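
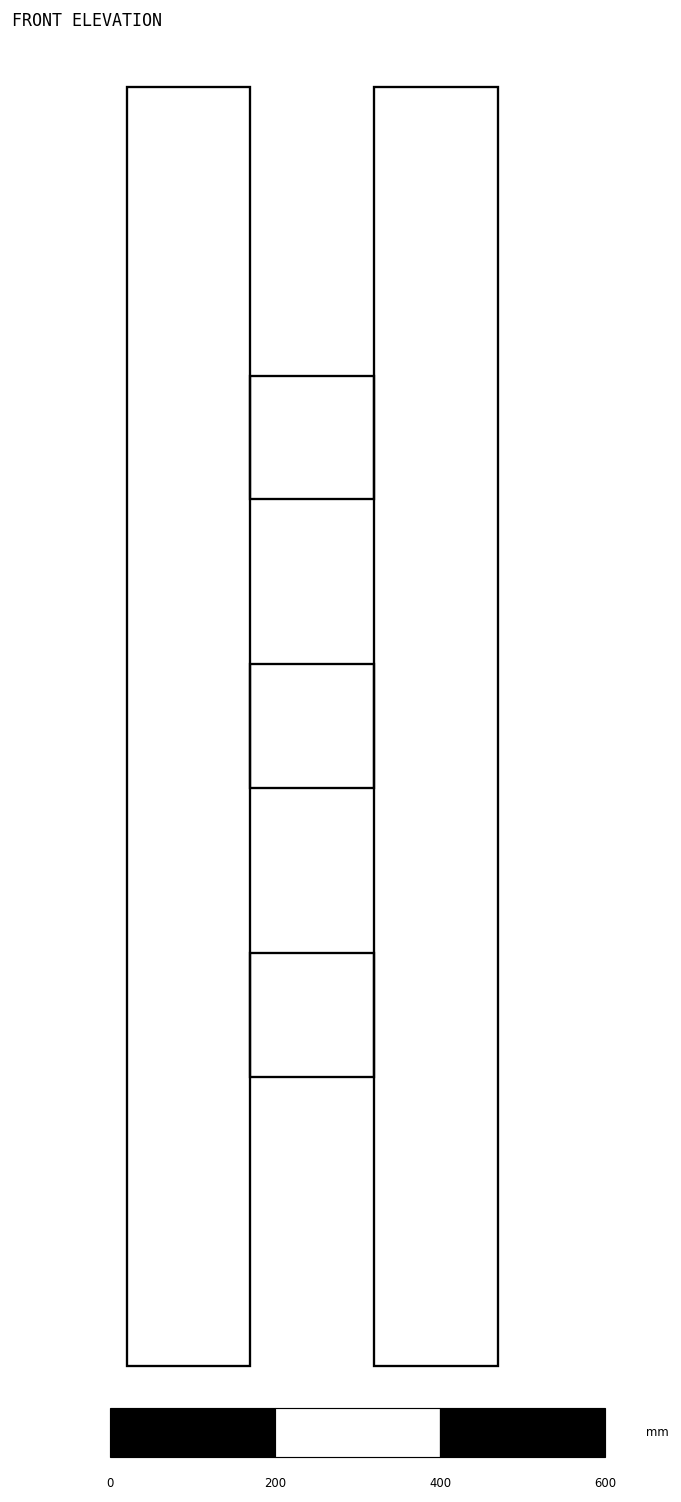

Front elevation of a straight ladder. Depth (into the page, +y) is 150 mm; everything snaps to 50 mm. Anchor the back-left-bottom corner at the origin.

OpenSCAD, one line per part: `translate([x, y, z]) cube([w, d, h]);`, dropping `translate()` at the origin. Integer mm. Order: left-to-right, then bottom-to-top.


cube([150, 150, 1550]);
translate([150, 0, 350]) cube([150, 150, 150]);
translate([150, 0, 700]) cube([150, 150, 150]);
translate([150, 0, 1050]) cube([150, 150, 150]);
translate([300, 0, 0]) cube([150, 150, 1550]);


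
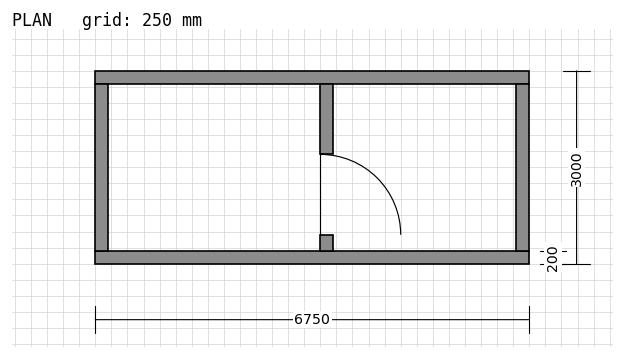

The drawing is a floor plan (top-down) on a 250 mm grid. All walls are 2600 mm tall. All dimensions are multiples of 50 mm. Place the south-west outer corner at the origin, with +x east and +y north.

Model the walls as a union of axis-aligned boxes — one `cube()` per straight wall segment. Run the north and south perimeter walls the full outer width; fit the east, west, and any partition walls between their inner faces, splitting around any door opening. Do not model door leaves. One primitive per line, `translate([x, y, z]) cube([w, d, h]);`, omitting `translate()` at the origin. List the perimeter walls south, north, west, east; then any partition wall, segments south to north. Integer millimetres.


cube([6750, 200, 2600]);
translate([0, 2800, 0]) cube([6750, 200, 2600]);
translate([0, 200, 0]) cube([200, 2600, 2600]);
translate([6550, 200, 0]) cube([200, 2600, 2600]);
translate([3500, 200, 0]) cube([200, 250, 2600]);
translate([3500, 1700, 0]) cube([200, 1100, 2600]);


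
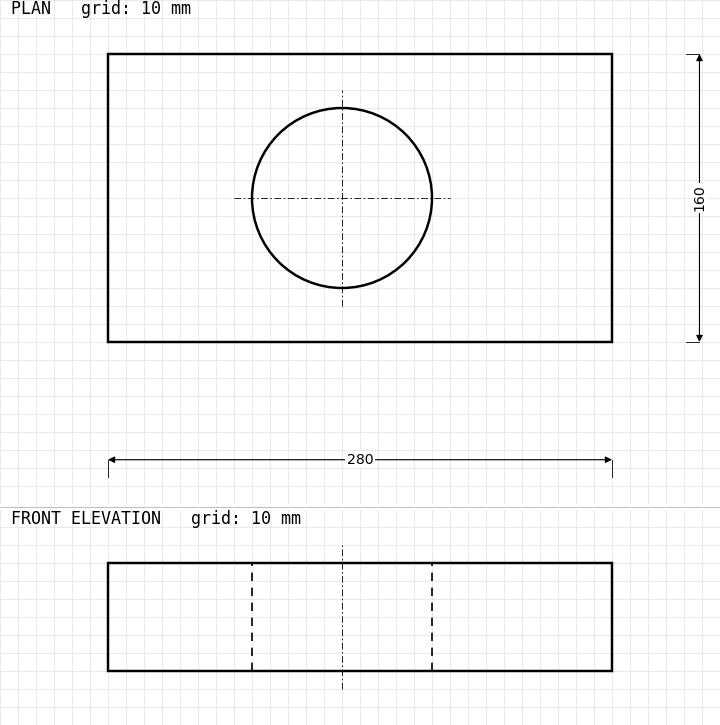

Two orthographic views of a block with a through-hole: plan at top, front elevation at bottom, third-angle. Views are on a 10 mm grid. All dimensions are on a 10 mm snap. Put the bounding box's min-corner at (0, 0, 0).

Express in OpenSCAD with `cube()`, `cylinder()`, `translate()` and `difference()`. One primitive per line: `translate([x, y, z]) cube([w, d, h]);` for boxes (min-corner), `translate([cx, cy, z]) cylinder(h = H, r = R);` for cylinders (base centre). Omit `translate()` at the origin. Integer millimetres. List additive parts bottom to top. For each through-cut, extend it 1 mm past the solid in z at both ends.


difference() {
  cube([280, 160, 60]);
  translate([130, 80, -1]) cylinder(h = 62, r = 50);
}


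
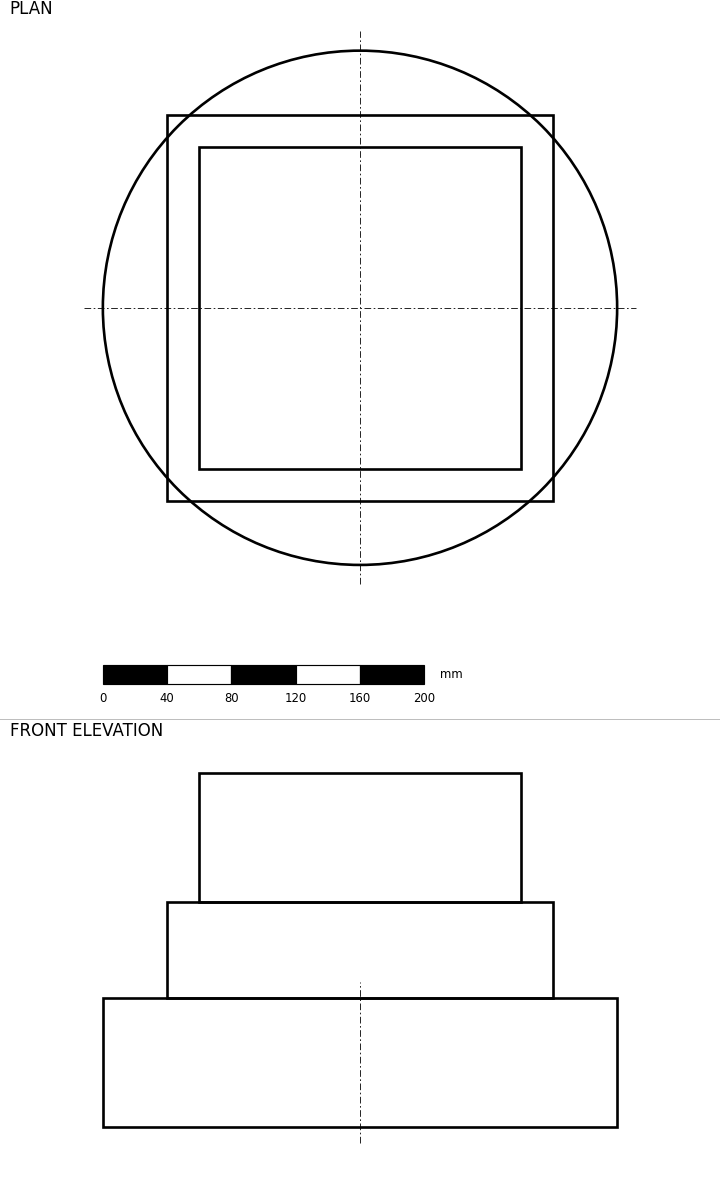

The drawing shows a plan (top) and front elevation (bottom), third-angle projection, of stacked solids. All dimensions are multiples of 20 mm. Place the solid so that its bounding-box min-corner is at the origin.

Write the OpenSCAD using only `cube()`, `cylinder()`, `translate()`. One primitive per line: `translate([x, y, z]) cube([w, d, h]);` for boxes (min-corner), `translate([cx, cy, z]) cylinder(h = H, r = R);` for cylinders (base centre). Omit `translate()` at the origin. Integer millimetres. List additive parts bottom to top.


translate([160, 160, 0]) cylinder(h = 80, r = 160);
translate([40, 40, 80]) cube([240, 240, 60]);
translate([60, 60, 140]) cube([200, 200, 80]);


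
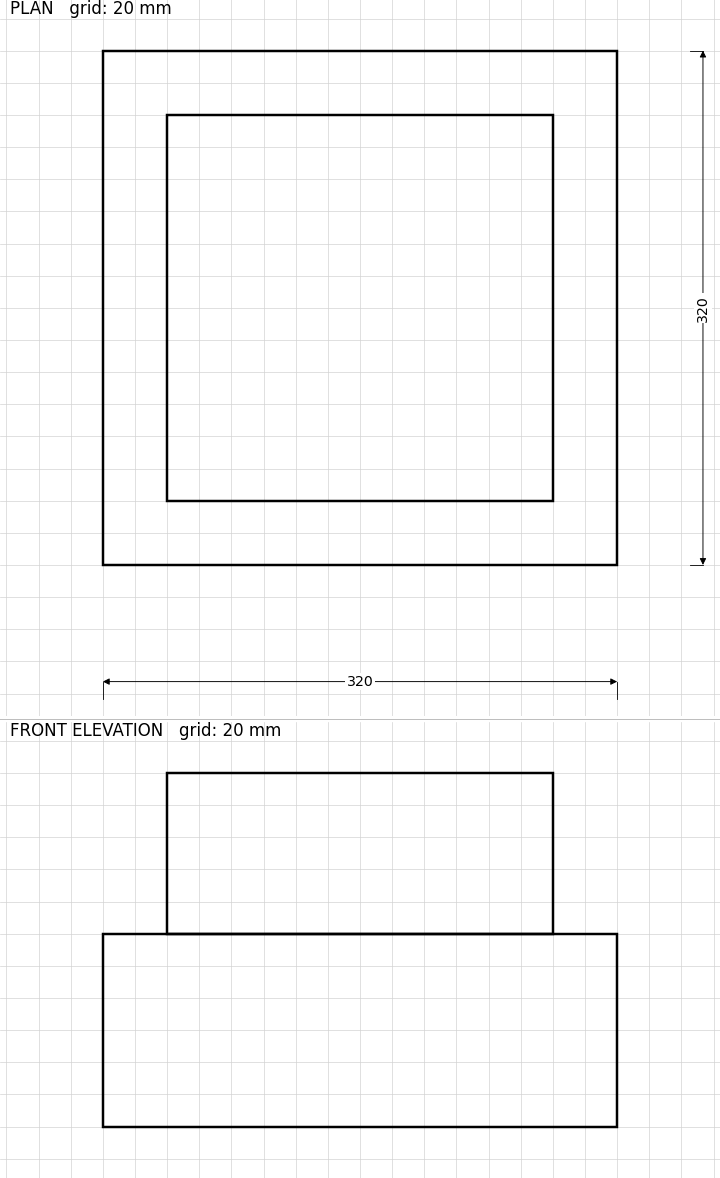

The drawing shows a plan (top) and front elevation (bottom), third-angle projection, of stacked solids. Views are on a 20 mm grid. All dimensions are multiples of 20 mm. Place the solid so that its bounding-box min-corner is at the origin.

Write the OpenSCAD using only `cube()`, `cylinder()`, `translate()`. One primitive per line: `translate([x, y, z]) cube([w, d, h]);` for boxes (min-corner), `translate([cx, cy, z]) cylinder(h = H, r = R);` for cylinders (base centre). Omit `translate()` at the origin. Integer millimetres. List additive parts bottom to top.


cube([320, 320, 120]);
translate([40, 40, 120]) cube([240, 240, 100]);


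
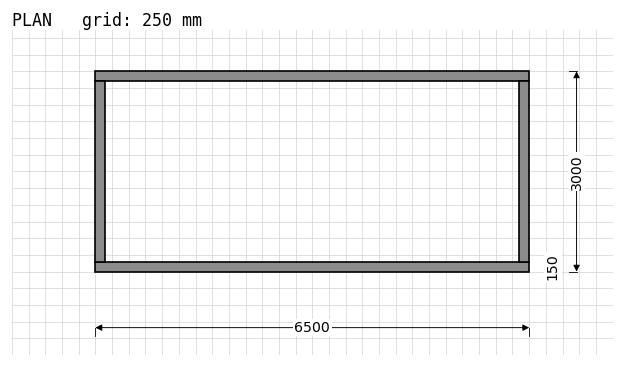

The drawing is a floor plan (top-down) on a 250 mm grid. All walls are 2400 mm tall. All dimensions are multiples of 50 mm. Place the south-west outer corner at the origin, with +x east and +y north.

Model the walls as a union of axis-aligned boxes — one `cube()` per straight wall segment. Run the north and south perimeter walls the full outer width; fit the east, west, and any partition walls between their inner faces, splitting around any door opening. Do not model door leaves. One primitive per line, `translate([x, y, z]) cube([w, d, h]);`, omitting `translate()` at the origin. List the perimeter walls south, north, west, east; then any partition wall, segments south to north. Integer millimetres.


cube([6500, 150, 2400]);
translate([0, 2850, 0]) cube([6500, 150, 2400]);
translate([0, 150, 0]) cube([150, 2700, 2400]);
translate([6350, 150, 0]) cube([150, 2700, 2400]);


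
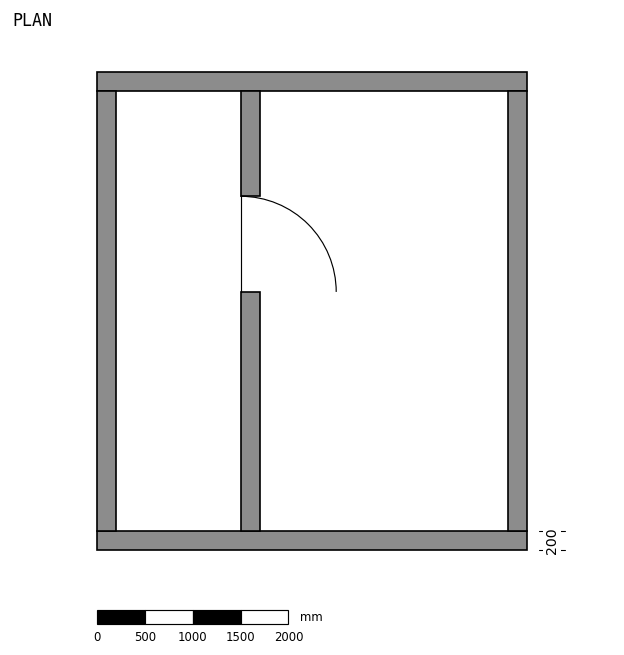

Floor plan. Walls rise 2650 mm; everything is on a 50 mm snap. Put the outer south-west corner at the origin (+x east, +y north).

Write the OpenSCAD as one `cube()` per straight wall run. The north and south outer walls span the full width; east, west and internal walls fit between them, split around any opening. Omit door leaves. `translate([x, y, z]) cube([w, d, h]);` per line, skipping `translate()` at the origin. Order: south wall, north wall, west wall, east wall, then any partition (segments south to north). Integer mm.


cube([4500, 200, 2650]);
translate([0, 4800, 0]) cube([4500, 200, 2650]);
translate([0, 200, 0]) cube([200, 4600, 2650]);
translate([4300, 200, 0]) cube([200, 4600, 2650]);
translate([1500, 200, 0]) cube([200, 2500, 2650]);
translate([1500, 3700, 0]) cube([200, 1100, 2650]);


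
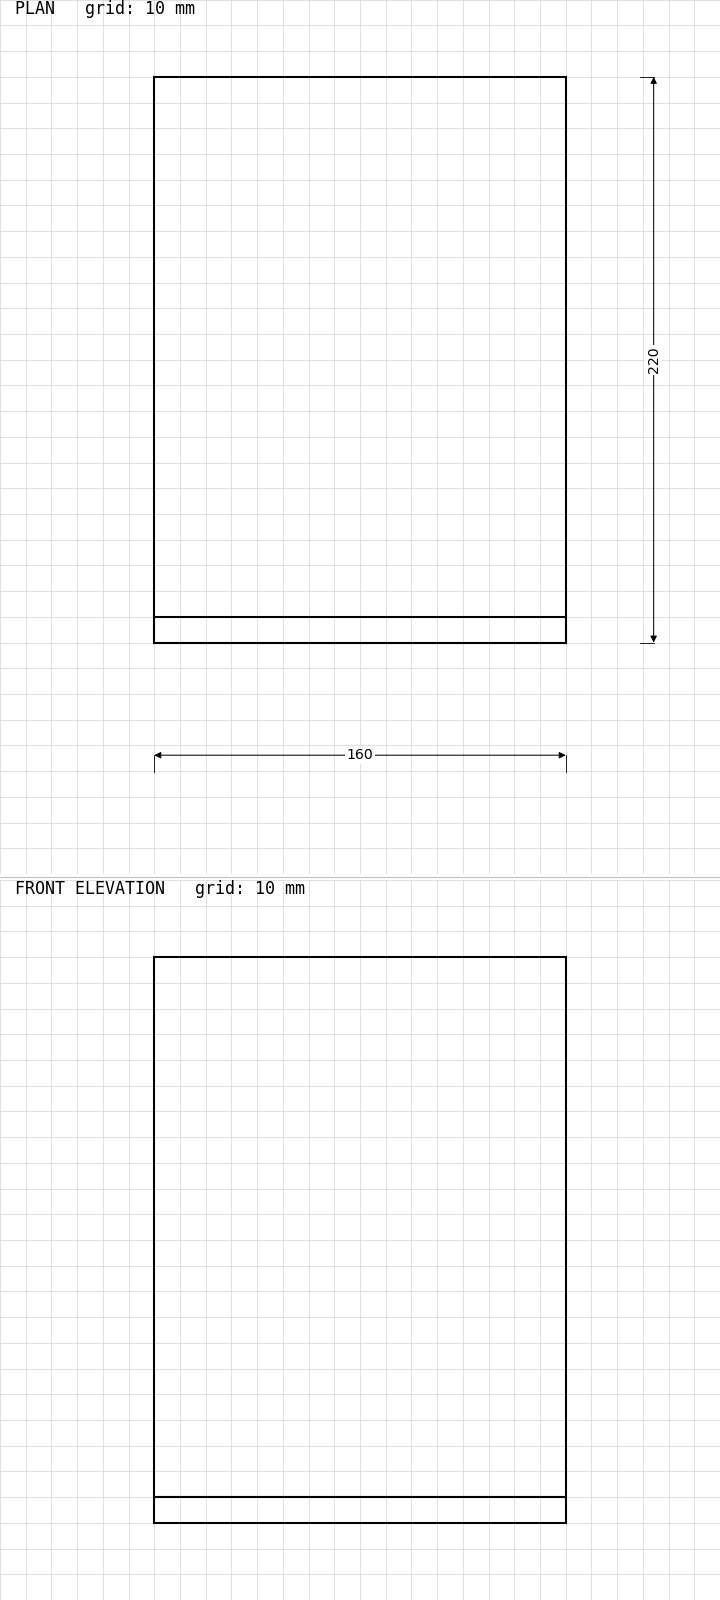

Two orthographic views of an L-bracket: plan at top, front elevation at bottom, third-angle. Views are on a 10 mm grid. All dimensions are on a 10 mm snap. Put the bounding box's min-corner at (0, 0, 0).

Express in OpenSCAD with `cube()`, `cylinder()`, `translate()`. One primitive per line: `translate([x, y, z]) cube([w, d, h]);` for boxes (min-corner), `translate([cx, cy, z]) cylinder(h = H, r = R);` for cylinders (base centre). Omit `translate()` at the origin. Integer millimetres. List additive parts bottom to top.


cube([160, 220, 10]);
translate([0, 0, 10]) cube([160, 10, 210]);


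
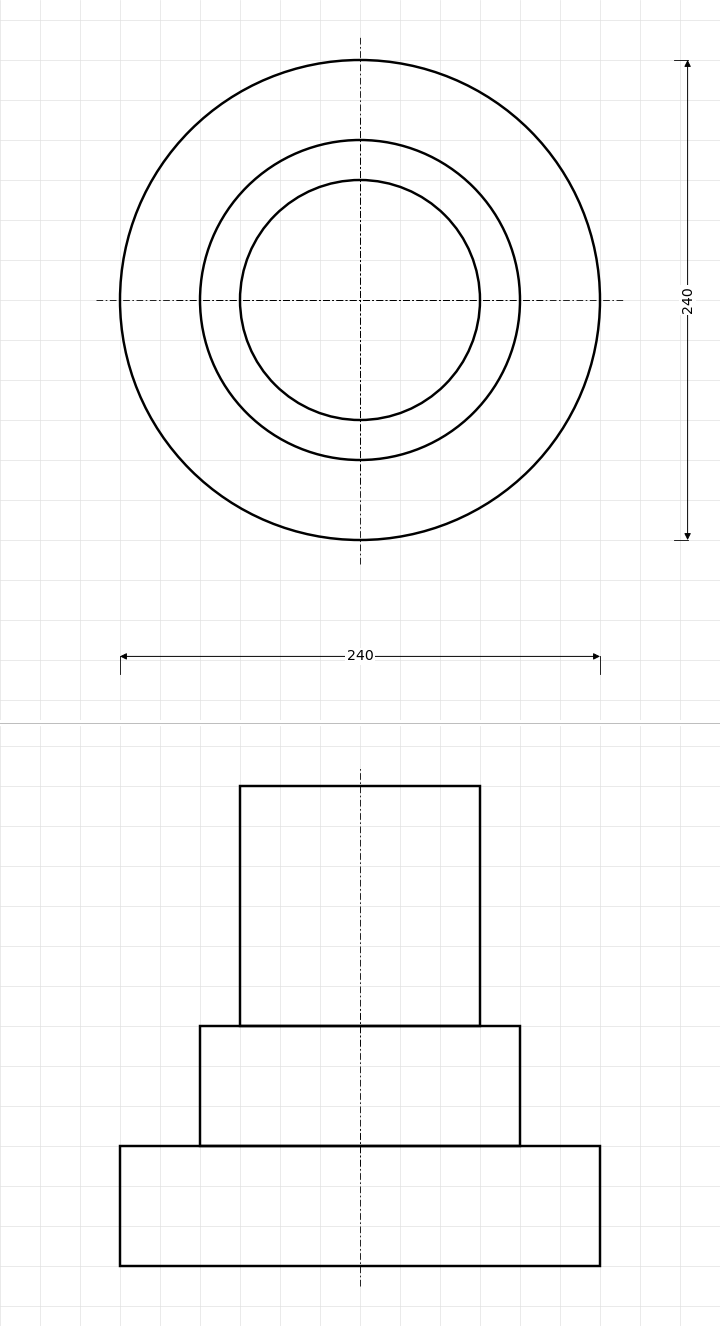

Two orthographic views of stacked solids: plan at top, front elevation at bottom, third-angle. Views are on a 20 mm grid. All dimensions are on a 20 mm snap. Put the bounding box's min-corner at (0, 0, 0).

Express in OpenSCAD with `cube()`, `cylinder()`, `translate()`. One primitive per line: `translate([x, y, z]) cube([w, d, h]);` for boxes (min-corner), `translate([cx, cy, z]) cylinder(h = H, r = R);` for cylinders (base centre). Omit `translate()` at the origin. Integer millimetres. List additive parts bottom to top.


translate([120, 120, 0]) cylinder(h = 60, r = 120);
translate([120, 120, 60]) cylinder(h = 60, r = 80);
translate([120, 120, 120]) cylinder(h = 120, r = 60);


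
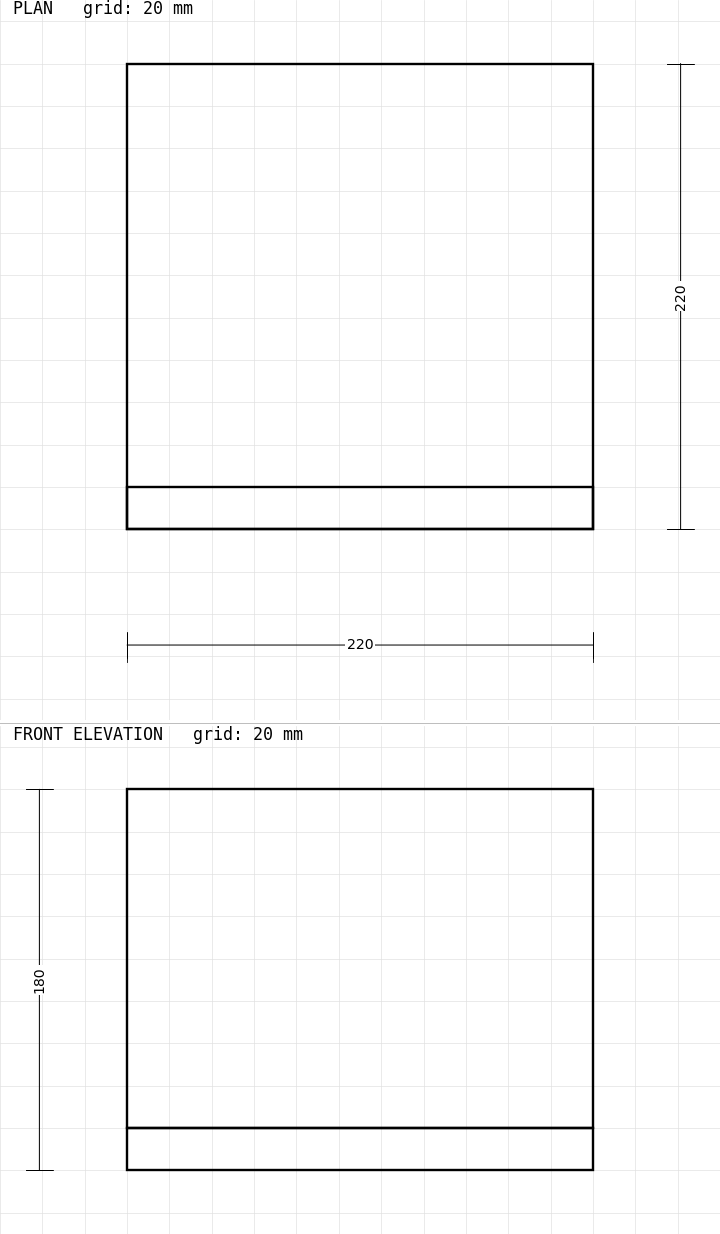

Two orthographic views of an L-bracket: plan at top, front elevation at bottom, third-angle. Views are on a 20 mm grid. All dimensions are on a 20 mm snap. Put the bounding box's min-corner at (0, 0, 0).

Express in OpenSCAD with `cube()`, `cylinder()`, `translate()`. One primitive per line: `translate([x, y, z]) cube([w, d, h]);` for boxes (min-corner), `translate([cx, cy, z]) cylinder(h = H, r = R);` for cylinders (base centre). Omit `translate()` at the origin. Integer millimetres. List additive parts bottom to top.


cube([220, 220, 20]);
translate([0, 0, 20]) cube([220, 20, 160]);


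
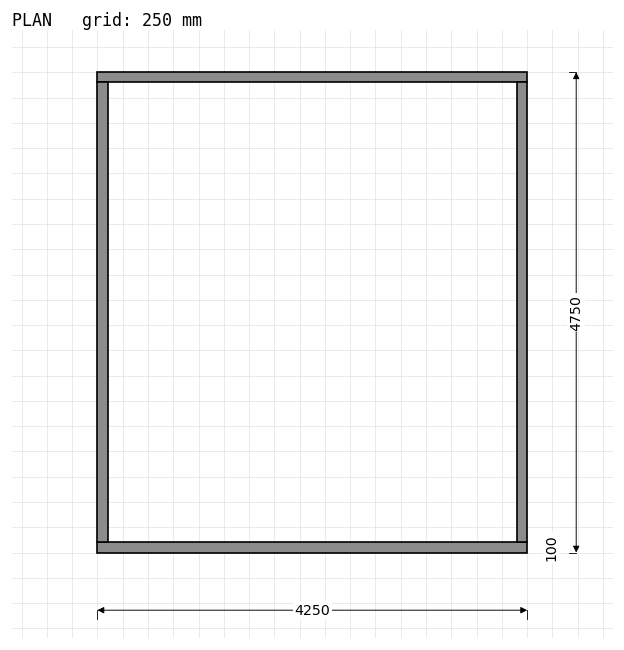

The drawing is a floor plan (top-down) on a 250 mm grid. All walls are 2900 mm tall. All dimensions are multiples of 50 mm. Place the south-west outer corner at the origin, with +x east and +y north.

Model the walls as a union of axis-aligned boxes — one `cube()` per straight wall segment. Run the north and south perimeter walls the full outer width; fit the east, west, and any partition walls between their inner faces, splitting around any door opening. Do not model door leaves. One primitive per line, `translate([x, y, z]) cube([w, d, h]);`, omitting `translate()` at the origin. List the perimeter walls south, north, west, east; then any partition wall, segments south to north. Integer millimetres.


cube([4250, 100, 2900]);
translate([0, 4650, 0]) cube([4250, 100, 2900]);
translate([0, 100, 0]) cube([100, 4550, 2900]);
translate([4150, 100, 0]) cube([100, 4550, 2900]);


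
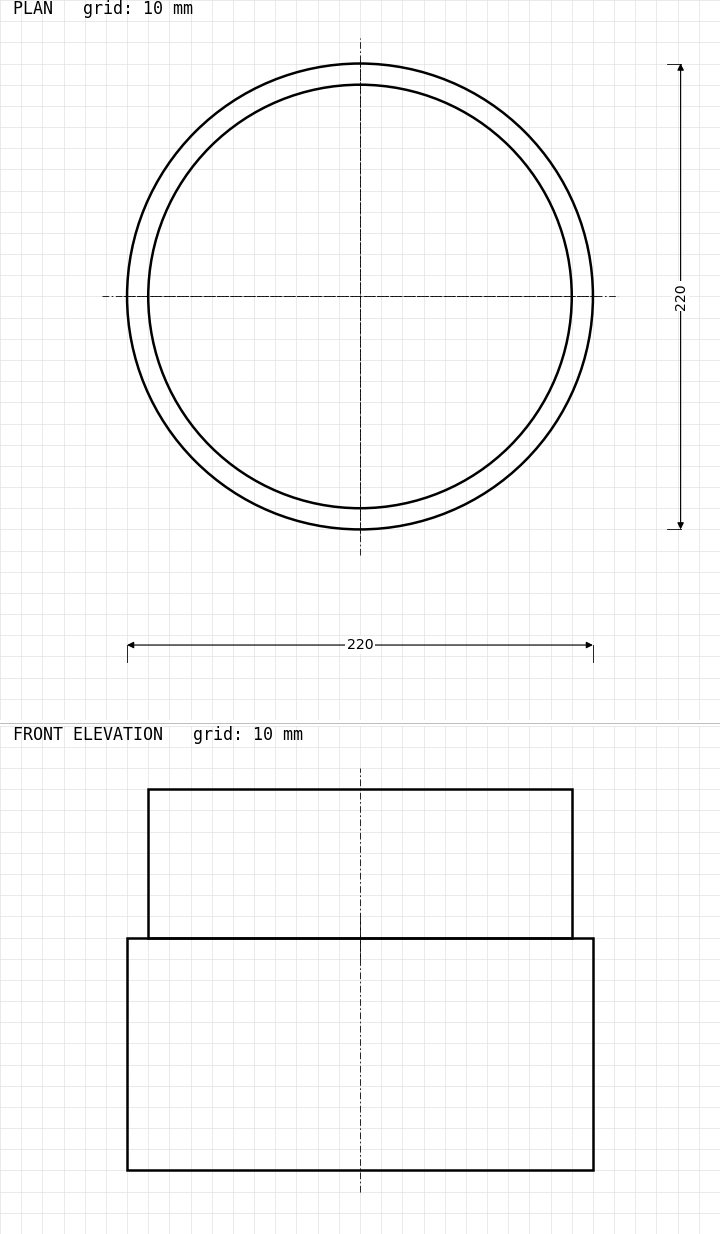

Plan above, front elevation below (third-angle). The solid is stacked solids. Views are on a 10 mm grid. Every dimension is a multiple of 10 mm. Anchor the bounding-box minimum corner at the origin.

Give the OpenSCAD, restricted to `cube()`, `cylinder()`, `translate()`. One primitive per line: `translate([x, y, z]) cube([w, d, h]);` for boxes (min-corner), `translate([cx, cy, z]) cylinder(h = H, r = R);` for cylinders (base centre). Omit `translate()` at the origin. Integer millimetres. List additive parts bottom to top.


translate([110, 110, 0]) cylinder(h = 110, r = 110);
translate([110, 110, 110]) cylinder(h = 70, r = 100);


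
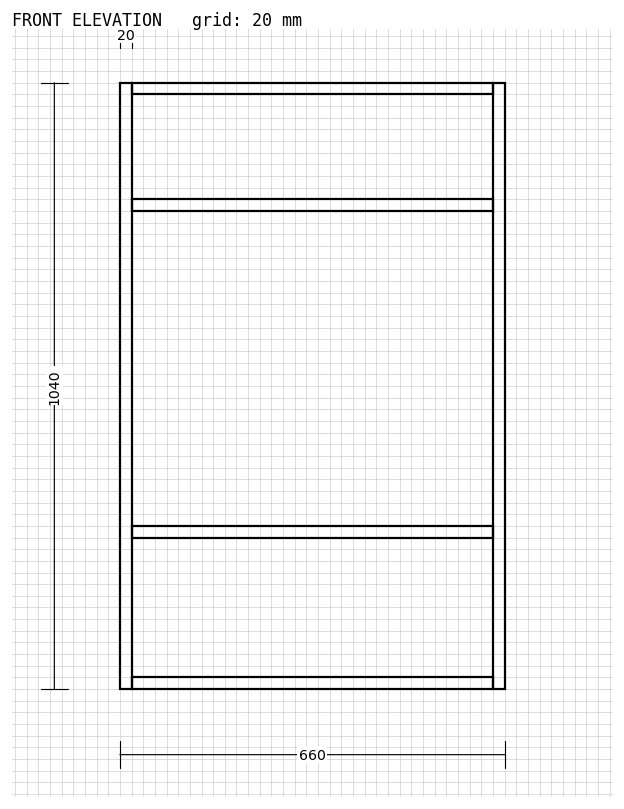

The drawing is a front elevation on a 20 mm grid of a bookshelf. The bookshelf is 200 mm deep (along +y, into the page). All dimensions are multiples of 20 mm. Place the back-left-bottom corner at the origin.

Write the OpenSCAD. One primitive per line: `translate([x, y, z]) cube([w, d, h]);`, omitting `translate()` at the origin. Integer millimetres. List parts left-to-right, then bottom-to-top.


cube([20, 200, 1040]);
translate([20, 0, 0]) cube([620, 200, 20]);
translate([20, 0, 260]) cube([620, 200, 20]);
translate([20, 0, 820]) cube([620, 200, 20]);
translate([20, 0, 1020]) cube([620, 200, 20]);
translate([640, 0, 0]) cube([20, 200, 1040]);


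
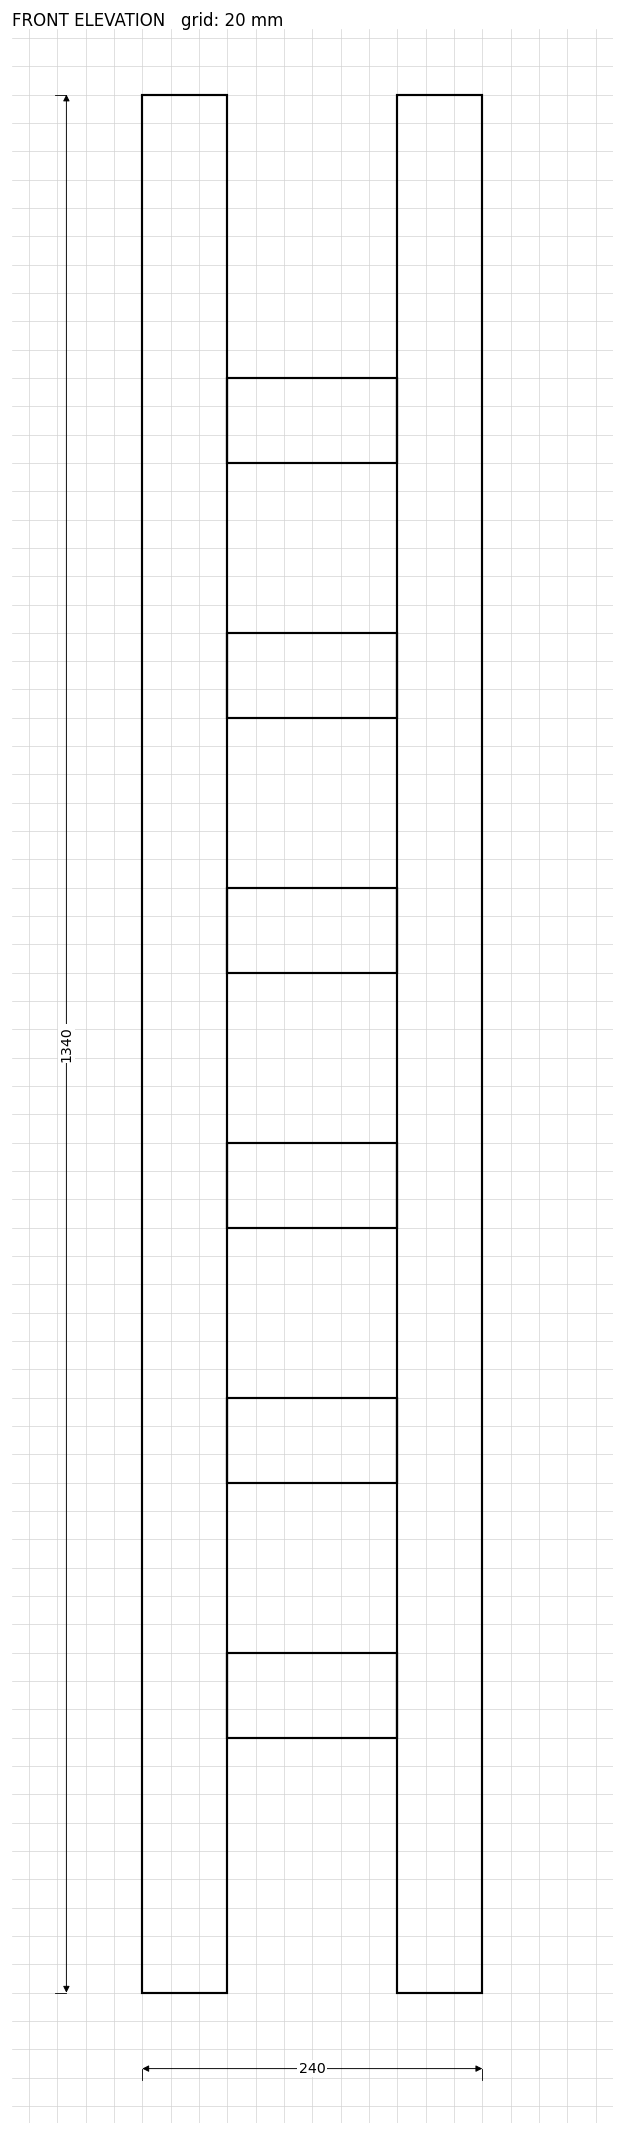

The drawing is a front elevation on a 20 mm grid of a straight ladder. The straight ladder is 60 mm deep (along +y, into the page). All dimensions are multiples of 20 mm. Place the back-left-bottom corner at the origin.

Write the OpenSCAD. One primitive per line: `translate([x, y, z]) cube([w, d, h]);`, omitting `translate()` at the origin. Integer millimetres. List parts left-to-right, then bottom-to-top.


cube([60, 60, 1340]);
translate([60, 0, 180]) cube([120, 60, 60]);
translate([60, 0, 360]) cube([120, 60, 60]);
translate([60, 0, 540]) cube([120, 60, 60]);
translate([60, 0, 720]) cube([120, 60, 60]);
translate([60, 0, 900]) cube([120, 60, 60]);
translate([60, 0, 1080]) cube([120, 60, 60]);
translate([180, 0, 0]) cube([60, 60, 1340]);


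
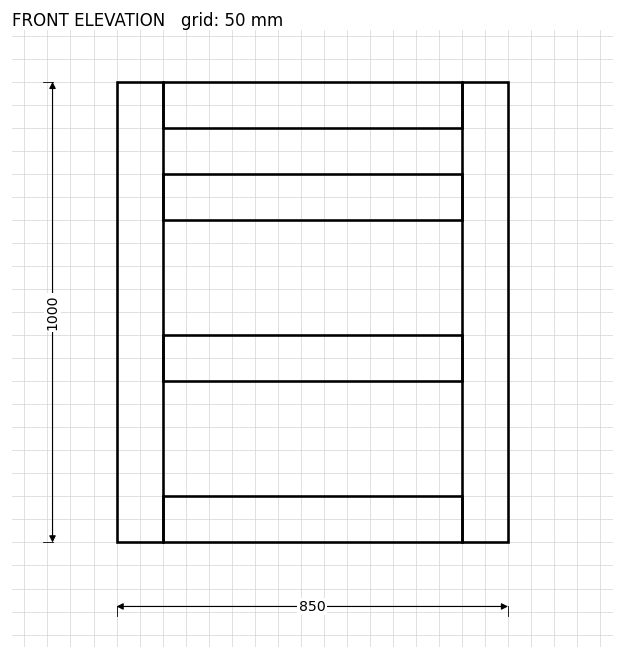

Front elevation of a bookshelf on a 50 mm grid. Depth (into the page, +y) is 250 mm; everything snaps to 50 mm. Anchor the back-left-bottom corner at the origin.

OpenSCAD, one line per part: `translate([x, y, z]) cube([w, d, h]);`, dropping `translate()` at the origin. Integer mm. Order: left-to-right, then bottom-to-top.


cube([100, 250, 1000]);
translate([100, 0, 0]) cube([650, 250, 100]);
translate([100, 0, 350]) cube([650, 250, 100]);
translate([100, 0, 700]) cube([650, 250, 100]);
translate([100, 0, 900]) cube([650, 250, 100]);
translate([750, 0, 0]) cube([100, 250, 1000]);


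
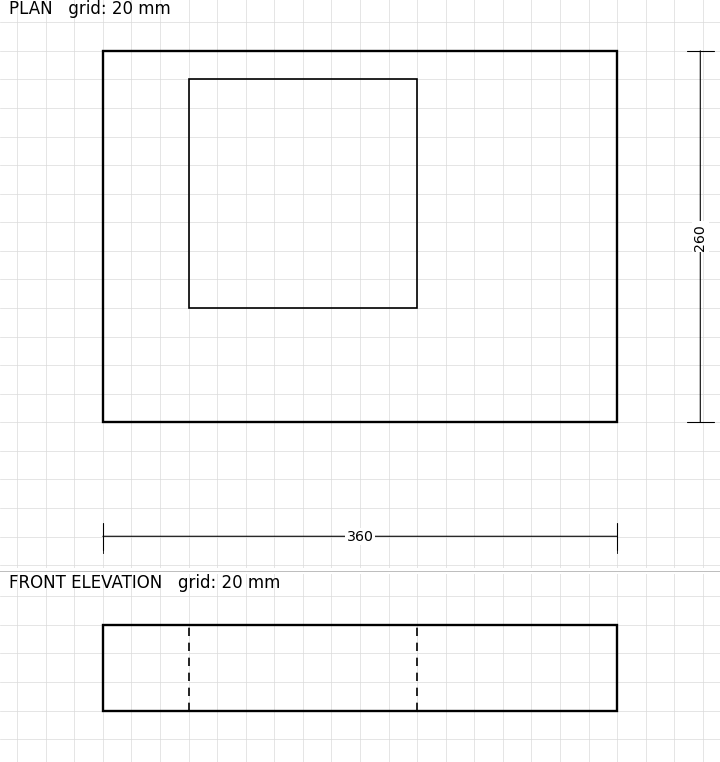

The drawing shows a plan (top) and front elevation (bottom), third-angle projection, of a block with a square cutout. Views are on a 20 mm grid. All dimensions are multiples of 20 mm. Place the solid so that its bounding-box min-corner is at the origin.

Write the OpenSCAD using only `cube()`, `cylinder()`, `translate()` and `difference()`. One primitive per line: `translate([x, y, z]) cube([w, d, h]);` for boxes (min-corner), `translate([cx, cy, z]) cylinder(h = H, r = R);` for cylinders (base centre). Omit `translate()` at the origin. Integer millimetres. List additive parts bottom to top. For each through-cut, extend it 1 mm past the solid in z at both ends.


difference() {
  cube([360, 260, 60]);
  translate([60, 80, -1]) cube([160, 160, 62]);
}


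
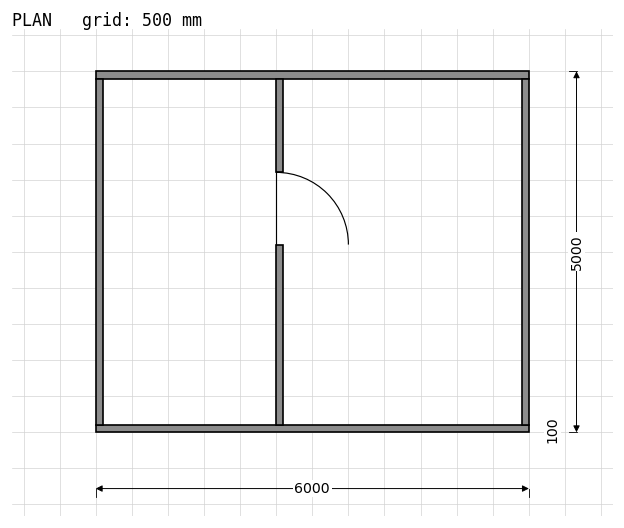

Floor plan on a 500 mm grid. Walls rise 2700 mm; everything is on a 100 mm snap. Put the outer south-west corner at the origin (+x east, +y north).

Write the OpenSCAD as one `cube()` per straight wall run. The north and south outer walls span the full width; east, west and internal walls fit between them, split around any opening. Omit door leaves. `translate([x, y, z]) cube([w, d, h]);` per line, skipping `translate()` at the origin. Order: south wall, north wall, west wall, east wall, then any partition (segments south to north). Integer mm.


cube([6000, 100, 2700]);
translate([0, 4900, 0]) cube([6000, 100, 2700]);
translate([0, 100, 0]) cube([100, 4800, 2700]);
translate([5900, 100, 0]) cube([100, 4800, 2700]);
translate([2500, 100, 0]) cube([100, 2500, 2700]);
translate([2500, 3600, 0]) cube([100, 1300, 2700]);


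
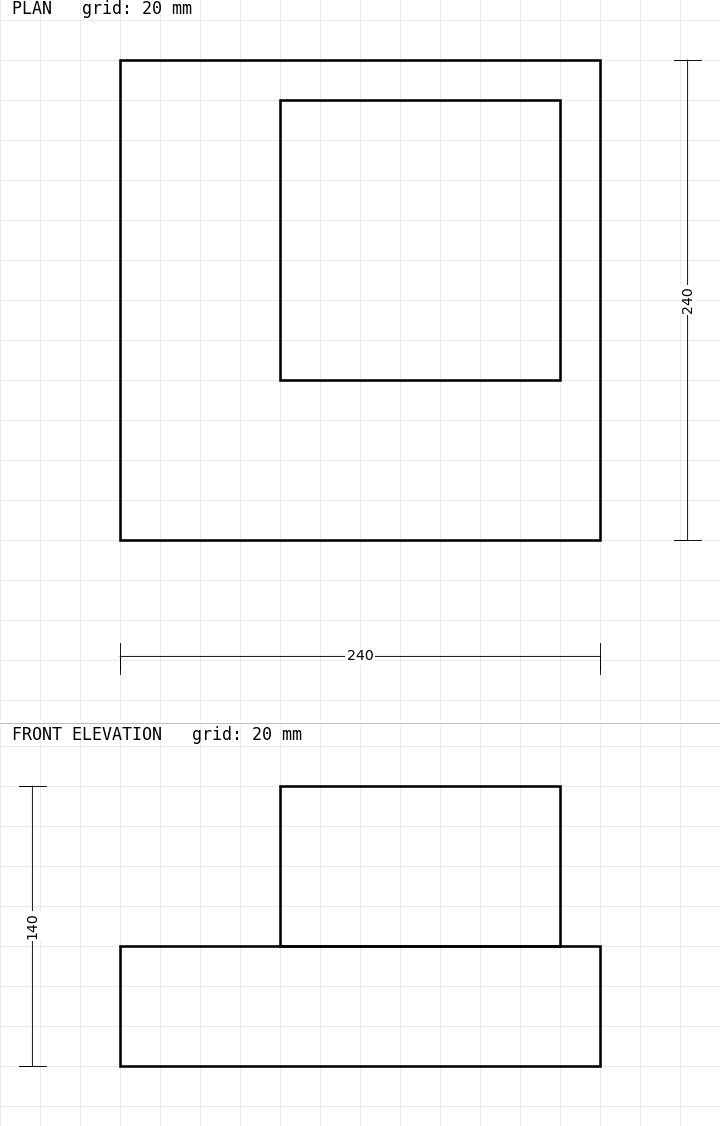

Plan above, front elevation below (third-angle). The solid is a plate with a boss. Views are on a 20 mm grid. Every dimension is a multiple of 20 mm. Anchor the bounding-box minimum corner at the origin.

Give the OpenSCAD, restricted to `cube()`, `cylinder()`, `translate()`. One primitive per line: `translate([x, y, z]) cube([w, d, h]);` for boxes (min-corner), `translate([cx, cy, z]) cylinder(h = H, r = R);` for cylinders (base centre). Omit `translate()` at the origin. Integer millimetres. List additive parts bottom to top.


cube([240, 240, 60]);
translate([80, 80, 60]) cube([140, 140, 80]);


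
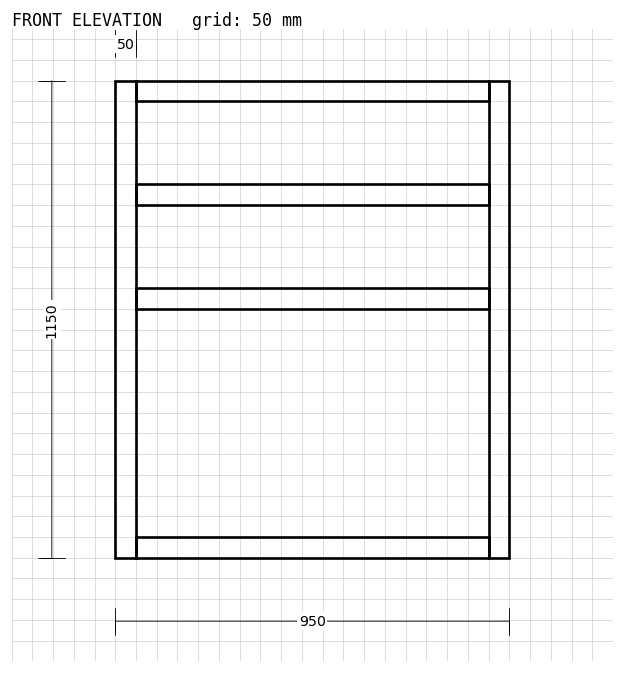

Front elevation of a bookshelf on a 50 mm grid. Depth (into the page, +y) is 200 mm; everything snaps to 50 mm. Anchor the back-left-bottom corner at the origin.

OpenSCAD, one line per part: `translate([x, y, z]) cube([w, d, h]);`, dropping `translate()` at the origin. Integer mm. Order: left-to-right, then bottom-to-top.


cube([50, 200, 1150]);
translate([50, 0, 0]) cube([850, 200, 50]);
translate([50, 0, 600]) cube([850, 200, 50]);
translate([50, 0, 850]) cube([850, 200, 50]);
translate([50, 0, 1100]) cube([850, 200, 50]);
translate([900, 0, 0]) cube([50, 200, 1150]);


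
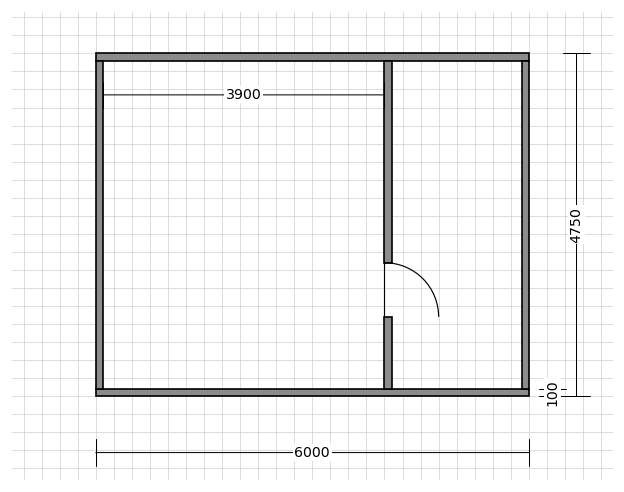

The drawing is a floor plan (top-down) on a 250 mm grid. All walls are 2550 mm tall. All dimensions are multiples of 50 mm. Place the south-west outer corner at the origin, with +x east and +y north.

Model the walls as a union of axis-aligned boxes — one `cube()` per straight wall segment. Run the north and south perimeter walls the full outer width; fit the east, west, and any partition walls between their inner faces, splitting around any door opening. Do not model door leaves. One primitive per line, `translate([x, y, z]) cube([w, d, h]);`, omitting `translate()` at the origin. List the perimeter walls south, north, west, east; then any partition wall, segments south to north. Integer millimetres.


cube([6000, 100, 2550]);
translate([0, 4650, 0]) cube([6000, 100, 2550]);
translate([0, 100, 0]) cube([100, 4550, 2550]);
translate([5900, 100, 0]) cube([100, 4550, 2550]);
translate([4000, 100, 0]) cube([100, 1000, 2550]);
translate([4000, 1850, 0]) cube([100, 2800, 2550]);


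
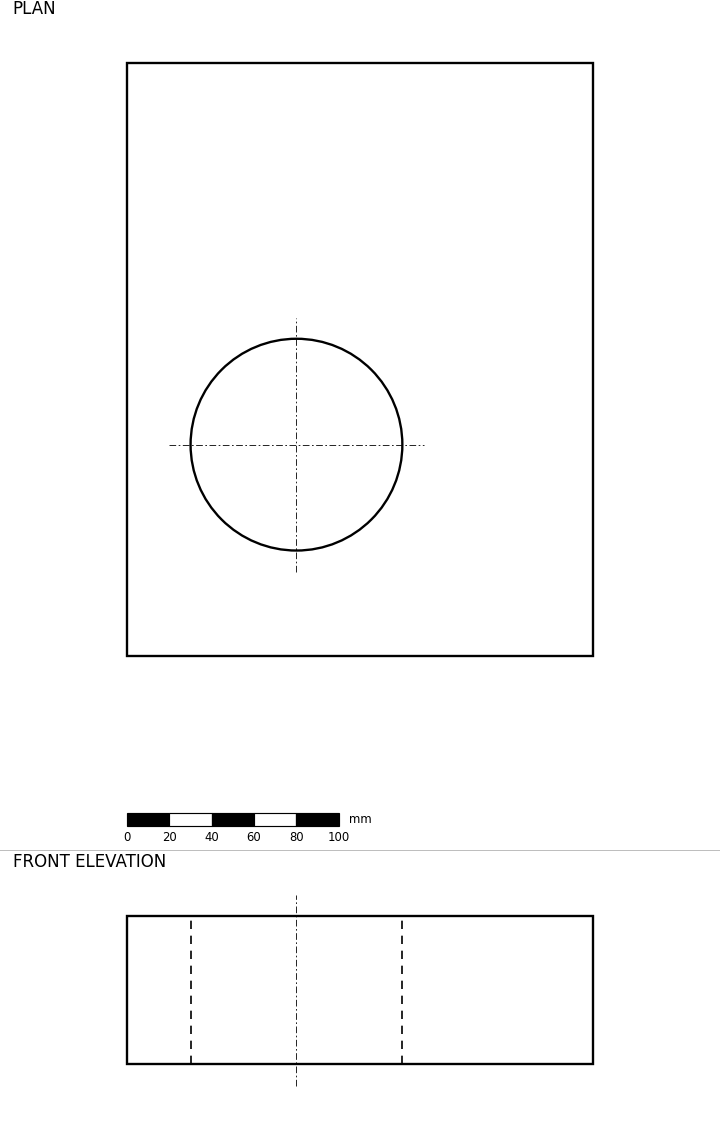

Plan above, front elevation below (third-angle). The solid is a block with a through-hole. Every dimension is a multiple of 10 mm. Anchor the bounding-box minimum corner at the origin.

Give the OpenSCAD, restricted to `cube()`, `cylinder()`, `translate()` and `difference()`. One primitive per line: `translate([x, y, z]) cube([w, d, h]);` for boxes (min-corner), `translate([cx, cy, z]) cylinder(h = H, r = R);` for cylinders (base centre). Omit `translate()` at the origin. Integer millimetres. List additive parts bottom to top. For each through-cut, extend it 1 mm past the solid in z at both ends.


difference() {
  cube([220, 280, 70]);
  translate([80, 100, -1]) cylinder(h = 72, r = 50);
}


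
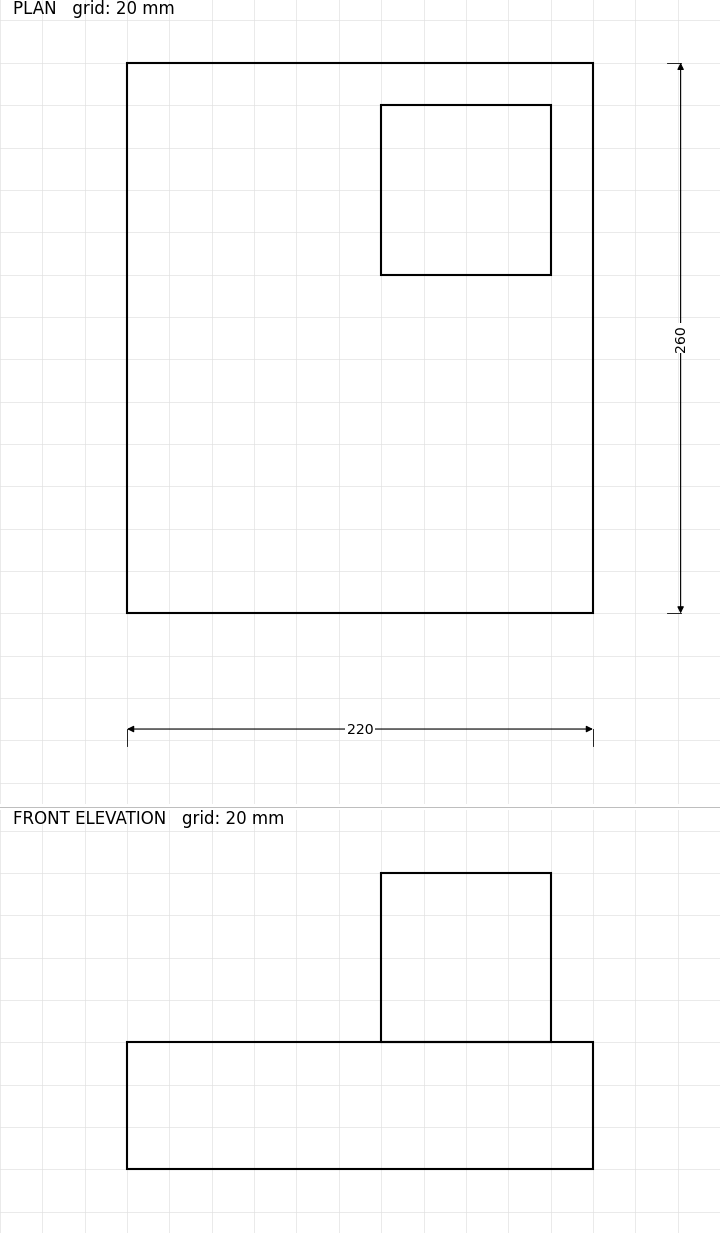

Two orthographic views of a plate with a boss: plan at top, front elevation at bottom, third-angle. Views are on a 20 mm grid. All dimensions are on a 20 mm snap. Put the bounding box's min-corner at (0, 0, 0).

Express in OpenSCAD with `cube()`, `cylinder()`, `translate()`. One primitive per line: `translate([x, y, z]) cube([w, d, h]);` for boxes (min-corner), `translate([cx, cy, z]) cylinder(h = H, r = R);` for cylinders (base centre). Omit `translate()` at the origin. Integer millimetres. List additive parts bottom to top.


cube([220, 260, 60]);
translate([120, 160, 60]) cube([80, 80, 80]);


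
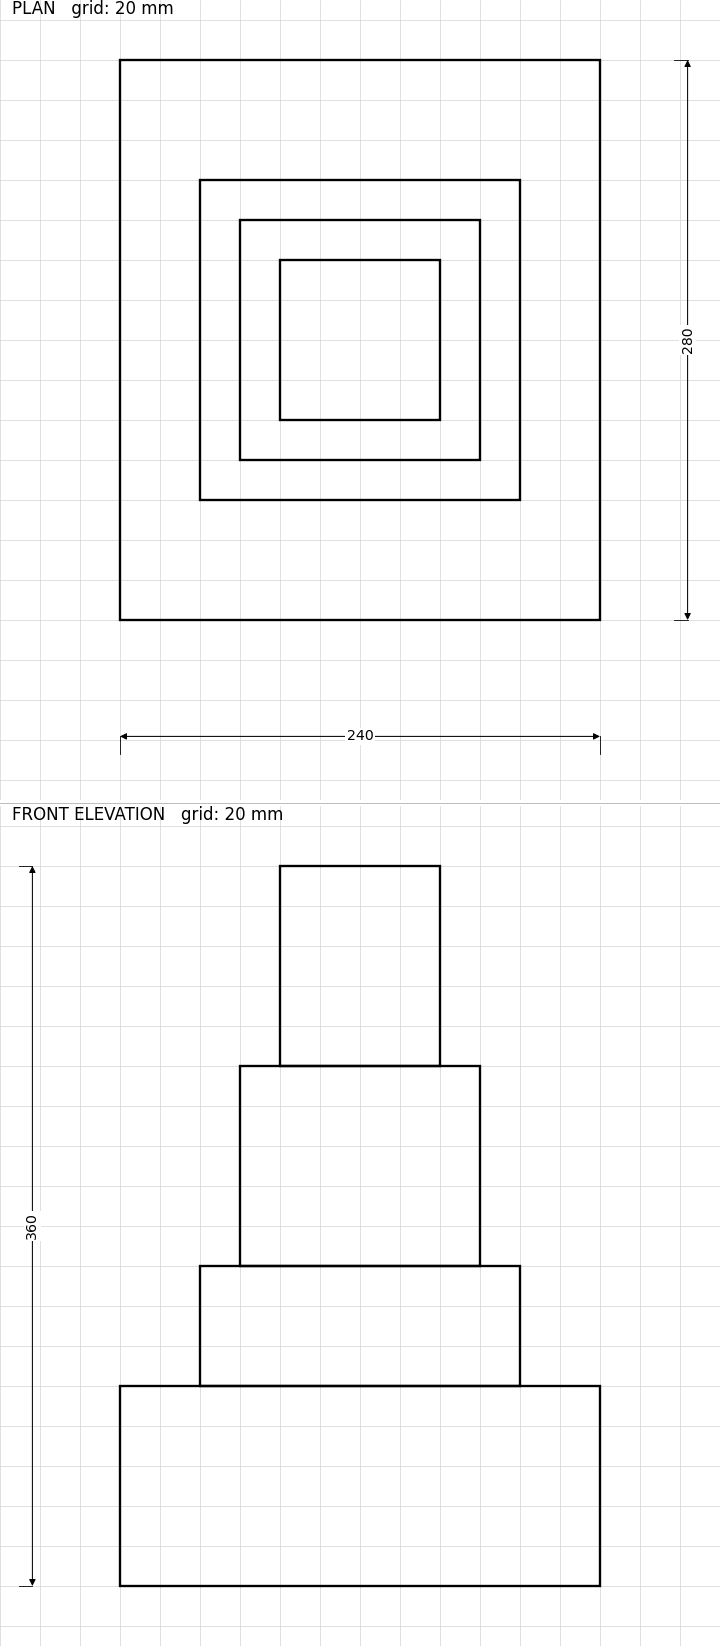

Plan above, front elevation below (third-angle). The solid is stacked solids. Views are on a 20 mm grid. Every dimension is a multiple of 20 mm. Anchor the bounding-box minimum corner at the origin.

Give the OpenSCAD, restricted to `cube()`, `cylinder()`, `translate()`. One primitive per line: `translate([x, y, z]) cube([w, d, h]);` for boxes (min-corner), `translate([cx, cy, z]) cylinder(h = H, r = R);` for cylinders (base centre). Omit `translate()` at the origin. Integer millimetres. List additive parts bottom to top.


cube([240, 280, 100]);
translate([40, 60, 100]) cube([160, 160, 60]);
translate([60, 80, 160]) cube([120, 120, 100]);
translate([80, 100, 260]) cube([80, 80, 100]);


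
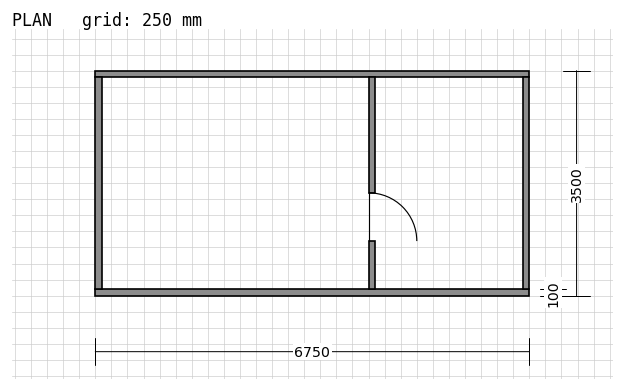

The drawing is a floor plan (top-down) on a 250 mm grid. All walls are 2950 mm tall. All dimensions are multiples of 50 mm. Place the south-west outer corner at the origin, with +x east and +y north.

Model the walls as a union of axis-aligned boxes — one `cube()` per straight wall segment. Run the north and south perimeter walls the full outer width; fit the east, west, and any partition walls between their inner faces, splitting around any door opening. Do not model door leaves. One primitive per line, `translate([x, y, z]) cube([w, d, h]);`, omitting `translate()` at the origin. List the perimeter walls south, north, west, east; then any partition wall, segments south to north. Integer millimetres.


cube([6750, 100, 2950]);
translate([0, 3400, 0]) cube([6750, 100, 2950]);
translate([0, 100, 0]) cube([100, 3300, 2950]);
translate([6650, 100, 0]) cube([100, 3300, 2950]);
translate([4250, 100, 0]) cube([100, 750, 2950]);
translate([4250, 1600, 0]) cube([100, 1800, 2950]);


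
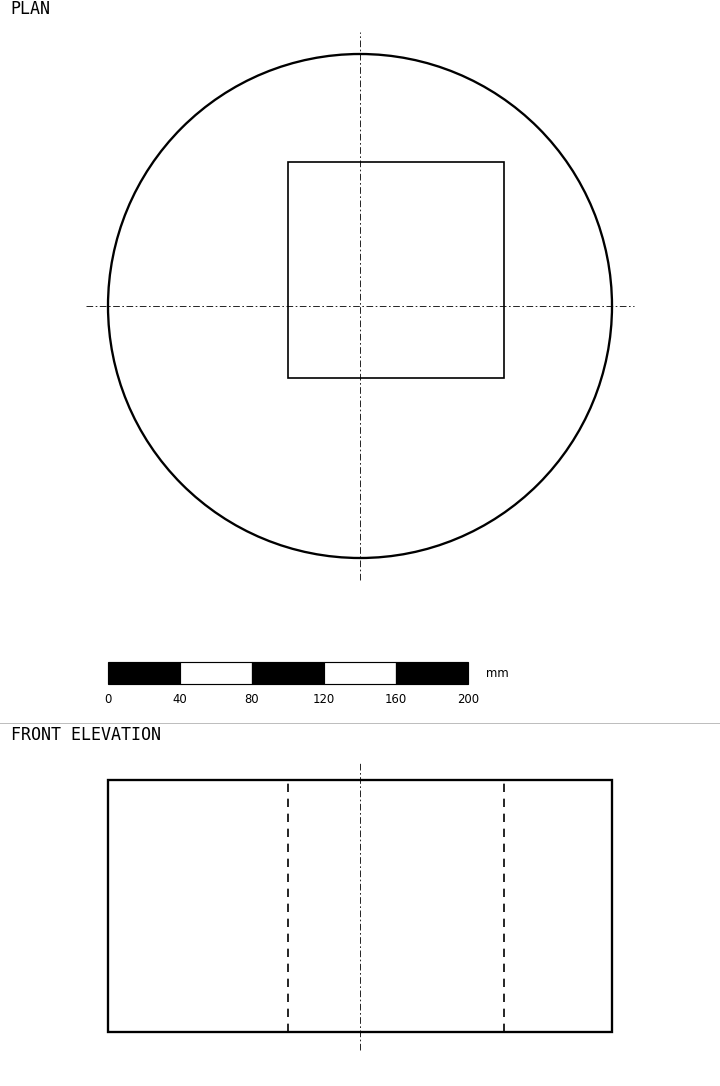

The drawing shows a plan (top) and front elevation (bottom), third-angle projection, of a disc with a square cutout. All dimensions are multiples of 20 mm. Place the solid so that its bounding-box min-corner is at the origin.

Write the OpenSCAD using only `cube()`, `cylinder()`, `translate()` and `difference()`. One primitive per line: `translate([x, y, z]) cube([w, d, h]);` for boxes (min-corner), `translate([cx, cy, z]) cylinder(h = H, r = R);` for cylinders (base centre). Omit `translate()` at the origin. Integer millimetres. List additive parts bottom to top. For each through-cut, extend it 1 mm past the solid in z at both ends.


difference() {
  translate([140, 140, 0]) cylinder(h = 140, r = 140);
  translate([100, 100, -1]) cube([120, 120, 142]);
}


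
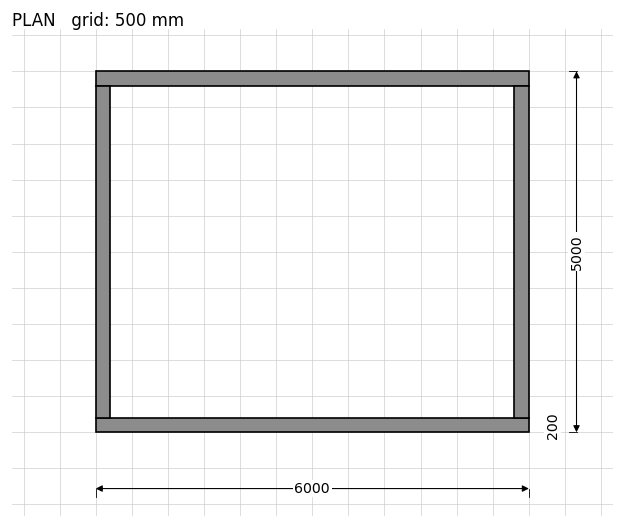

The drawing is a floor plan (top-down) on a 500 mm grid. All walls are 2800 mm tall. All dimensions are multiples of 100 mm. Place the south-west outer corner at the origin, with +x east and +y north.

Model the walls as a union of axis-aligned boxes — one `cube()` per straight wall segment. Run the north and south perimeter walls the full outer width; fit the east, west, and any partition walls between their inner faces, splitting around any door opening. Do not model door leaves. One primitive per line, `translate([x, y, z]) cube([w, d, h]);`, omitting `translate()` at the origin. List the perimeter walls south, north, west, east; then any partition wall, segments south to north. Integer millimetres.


cube([6000, 200, 2800]);
translate([0, 4800, 0]) cube([6000, 200, 2800]);
translate([0, 200, 0]) cube([200, 4600, 2800]);
translate([5800, 200, 0]) cube([200, 4600, 2800]);


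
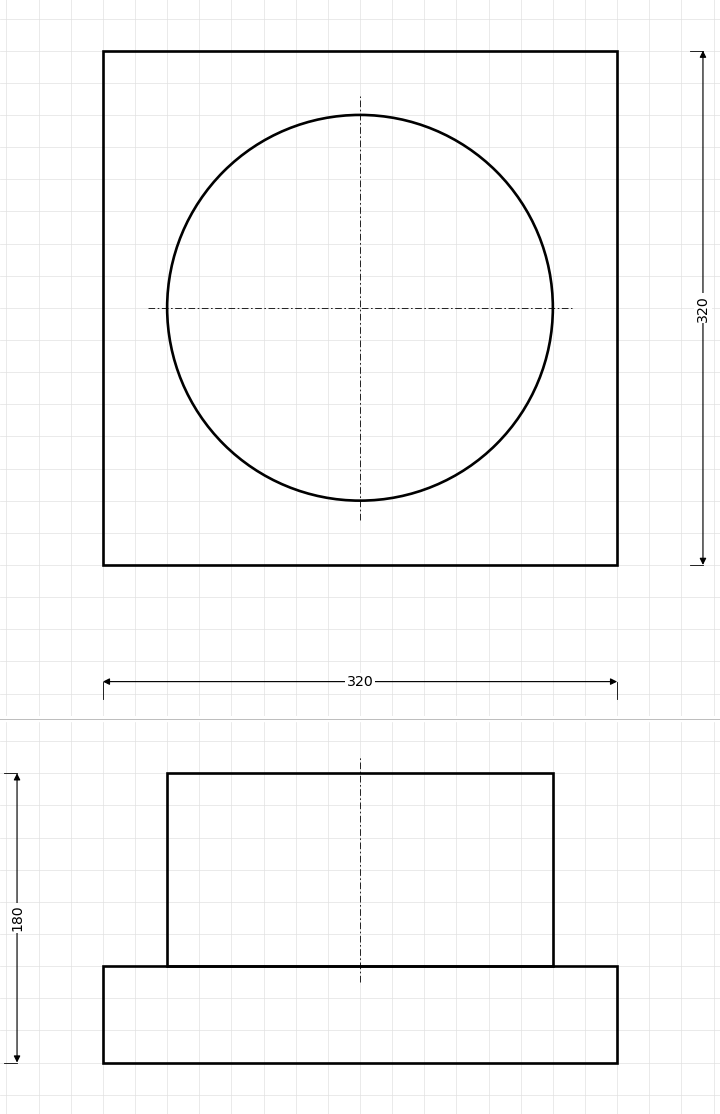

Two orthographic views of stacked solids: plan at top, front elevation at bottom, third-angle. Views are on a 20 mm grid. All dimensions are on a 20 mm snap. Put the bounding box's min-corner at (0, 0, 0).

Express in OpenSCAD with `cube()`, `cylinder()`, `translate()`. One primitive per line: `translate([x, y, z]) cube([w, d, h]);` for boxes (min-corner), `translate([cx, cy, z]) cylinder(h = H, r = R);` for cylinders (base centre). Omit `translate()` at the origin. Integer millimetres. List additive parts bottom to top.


cube([320, 320, 60]);
translate([160, 160, 60]) cylinder(h = 120, r = 120);


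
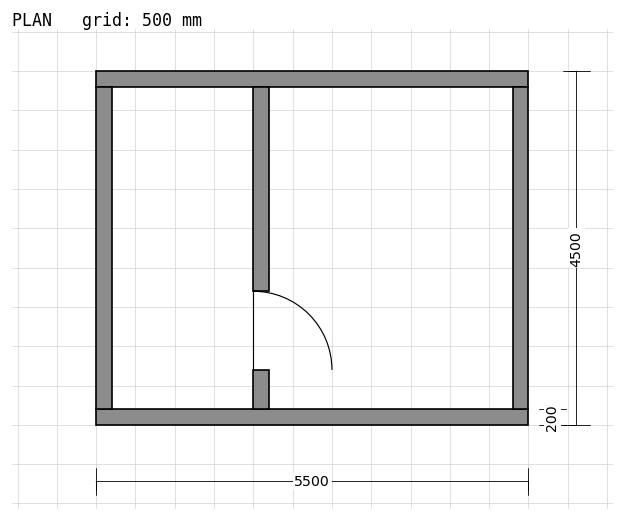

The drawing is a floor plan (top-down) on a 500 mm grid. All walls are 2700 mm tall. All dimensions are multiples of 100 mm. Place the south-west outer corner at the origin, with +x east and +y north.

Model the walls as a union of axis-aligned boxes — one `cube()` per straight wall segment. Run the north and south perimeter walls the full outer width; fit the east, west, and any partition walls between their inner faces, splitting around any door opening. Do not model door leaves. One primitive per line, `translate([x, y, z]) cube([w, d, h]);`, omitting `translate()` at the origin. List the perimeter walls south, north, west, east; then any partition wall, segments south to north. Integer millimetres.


cube([5500, 200, 2700]);
translate([0, 4300, 0]) cube([5500, 200, 2700]);
translate([0, 200, 0]) cube([200, 4100, 2700]);
translate([5300, 200, 0]) cube([200, 4100, 2700]);
translate([2000, 200, 0]) cube([200, 500, 2700]);
translate([2000, 1700, 0]) cube([200, 2600, 2700]);


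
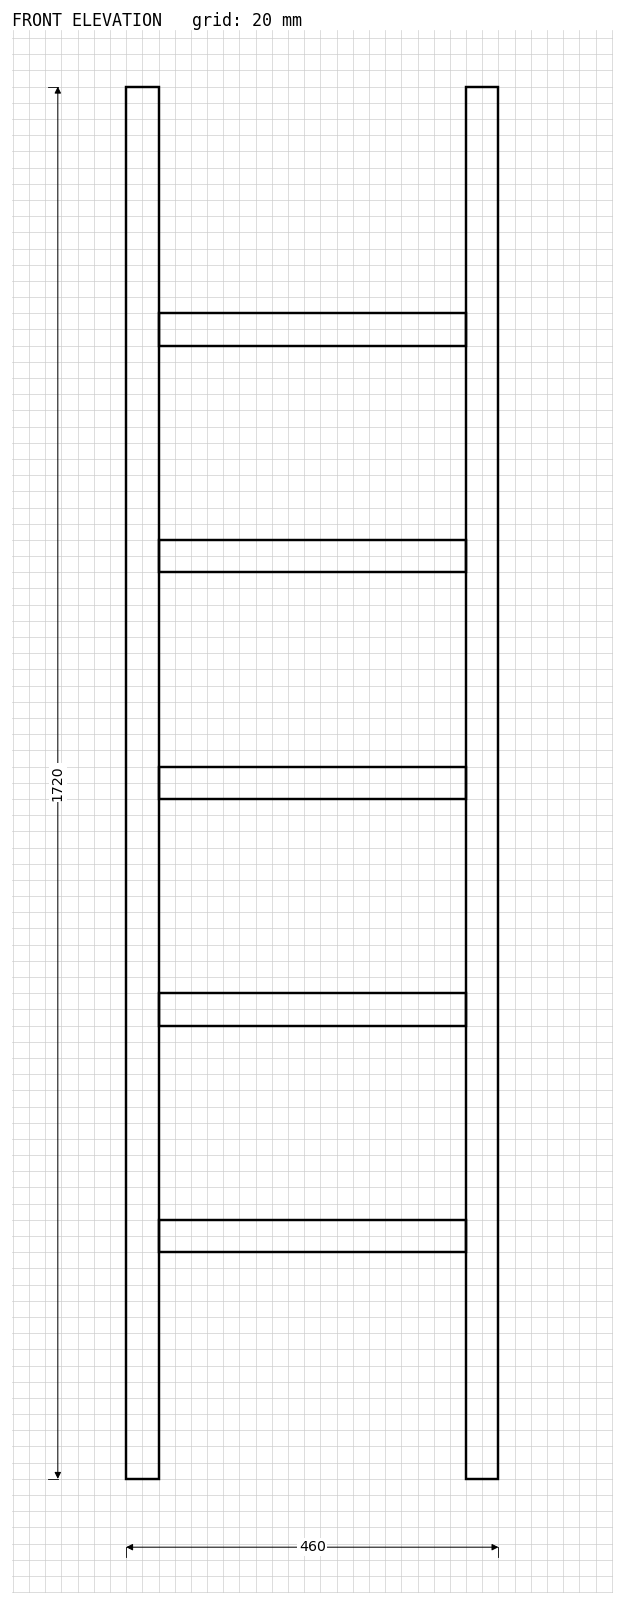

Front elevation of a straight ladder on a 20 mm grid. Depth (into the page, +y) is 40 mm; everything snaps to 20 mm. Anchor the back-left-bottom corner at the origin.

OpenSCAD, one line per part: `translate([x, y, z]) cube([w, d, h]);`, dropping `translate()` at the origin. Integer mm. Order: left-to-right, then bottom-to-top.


cube([40, 40, 1720]);
translate([40, 0, 280]) cube([380, 40, 40]);
translate([40, 0, 560]) cube([380, 40, 40]);
translate([40, 0, 840]) cube([380, 40, 40]);
translate([40, 0, 1120]) cube([380, 40, 40]);
translate([40, 0, 1400]) cube([380, 40, 40]);
translate([420, 0, 0]) cube([40, 40, 1720]);


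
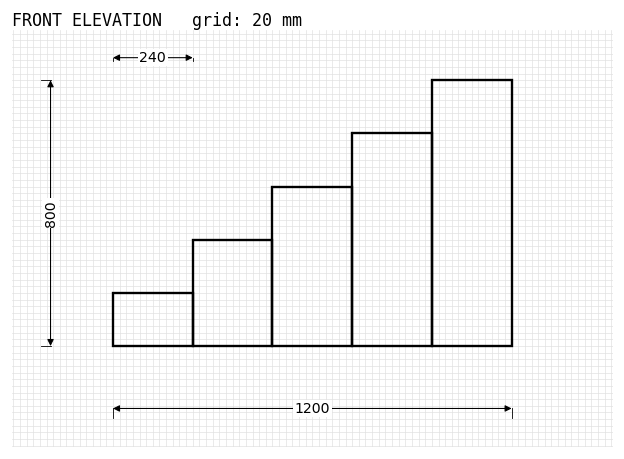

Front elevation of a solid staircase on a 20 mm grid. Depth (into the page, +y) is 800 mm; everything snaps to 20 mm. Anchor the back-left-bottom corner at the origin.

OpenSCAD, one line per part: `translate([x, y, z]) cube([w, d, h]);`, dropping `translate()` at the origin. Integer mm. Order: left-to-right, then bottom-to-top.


cube([240, 800, 160]);
translate([240, 0, 0]) cube([240, 800, 320]);
translate([480, 0, 0]) cube([240, 800, 480]);
translate([720, 0, 0]) cube([240, 800, 640]);
translate([960, 0, 0]) cube([240, 800, 800]);


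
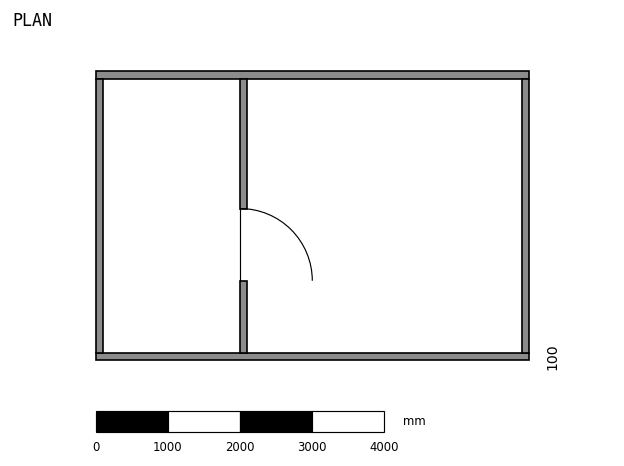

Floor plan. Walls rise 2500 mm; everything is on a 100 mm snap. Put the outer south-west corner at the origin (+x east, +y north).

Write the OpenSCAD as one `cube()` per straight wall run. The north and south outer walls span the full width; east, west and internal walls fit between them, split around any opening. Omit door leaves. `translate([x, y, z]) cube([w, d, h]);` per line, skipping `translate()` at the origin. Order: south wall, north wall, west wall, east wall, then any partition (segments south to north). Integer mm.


cube([6000, 100, 2500]);
translate([0, 3900, 0]) cube([6000, 100, 2500]);
translate([0, 100, 0]) cube([100, 3800, 2500]);
translate([5900, 100, 0]) cube([100, 3800, 2500]);
translate([2000, 100, 0]) cube([100, 1000, 2500]);
translate([2000, 2100, 0]) cube([100, 1800, 2500]);


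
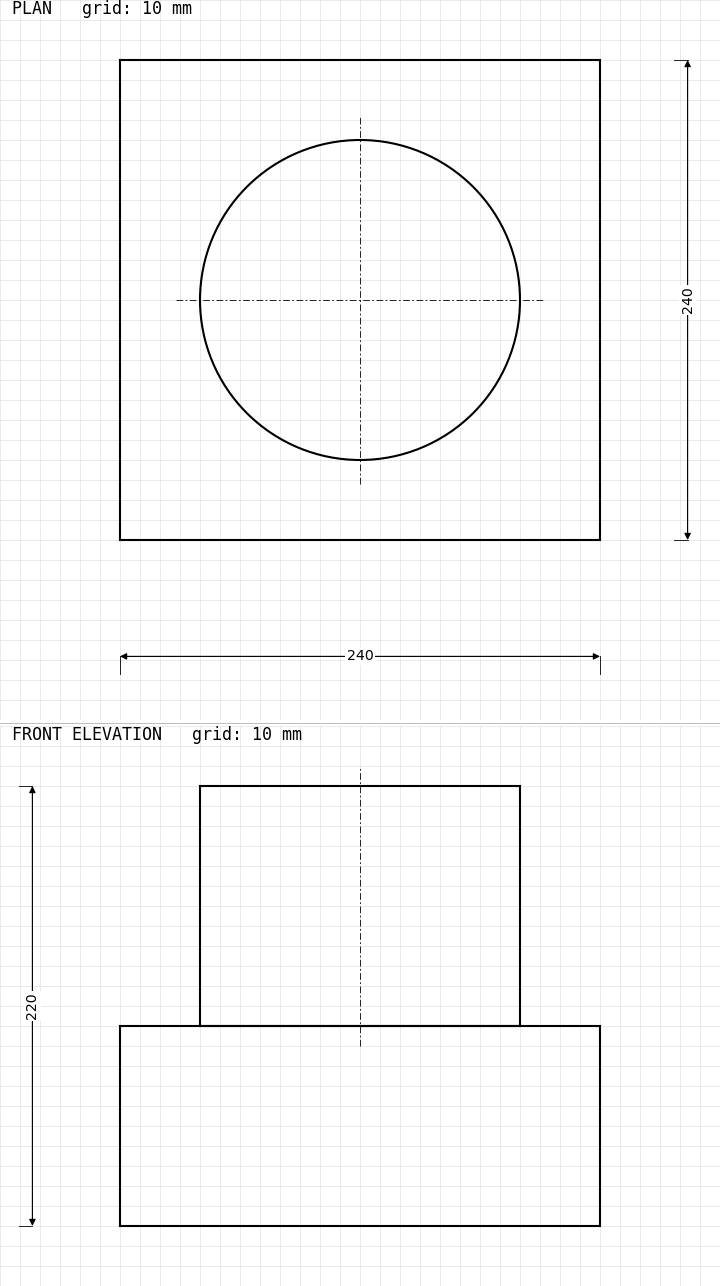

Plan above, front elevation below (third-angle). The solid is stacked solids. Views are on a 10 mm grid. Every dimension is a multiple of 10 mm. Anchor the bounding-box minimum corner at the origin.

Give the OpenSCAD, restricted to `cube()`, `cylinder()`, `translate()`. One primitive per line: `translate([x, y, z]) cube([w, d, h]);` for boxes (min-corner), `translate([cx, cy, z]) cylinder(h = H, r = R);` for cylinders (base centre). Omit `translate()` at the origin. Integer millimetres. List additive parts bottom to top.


cube([240, 240, 100]);
translate([120, 120, 100]) cylinder(h = 120, r = 80);


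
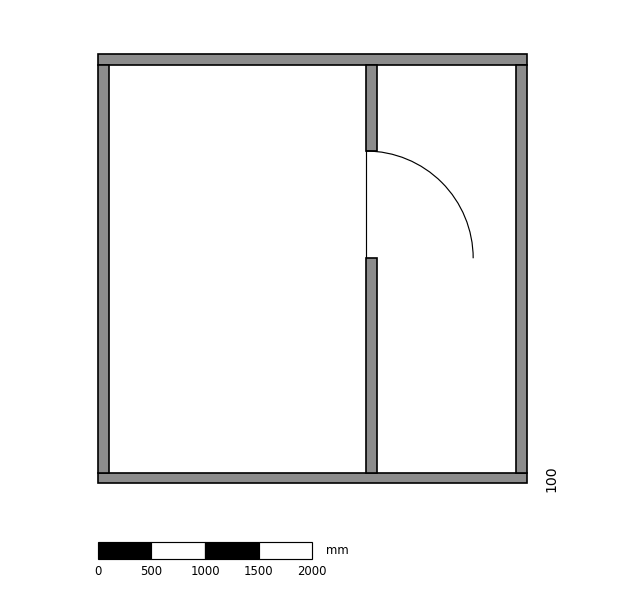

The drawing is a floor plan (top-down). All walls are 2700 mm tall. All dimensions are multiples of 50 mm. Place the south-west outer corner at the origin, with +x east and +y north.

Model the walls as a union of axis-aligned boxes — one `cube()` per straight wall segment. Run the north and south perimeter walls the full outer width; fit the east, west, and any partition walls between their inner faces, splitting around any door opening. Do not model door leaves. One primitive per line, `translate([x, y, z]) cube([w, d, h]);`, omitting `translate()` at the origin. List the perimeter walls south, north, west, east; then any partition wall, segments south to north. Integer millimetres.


cube([4000, 100, 2700]);
translate([0, 3900, 0]) cube([4000, 100, 2700]);
translate([0, 100, 0]) cube([100, 3800, 2700]);
translate([3900, 100, 0]) cube([100, 3800, 2700]);
translate([2500, 100, 0]) cube([100, 2000, 2700]);
translate([2500, 3100, 0]) cube([100, 800, 2700]);


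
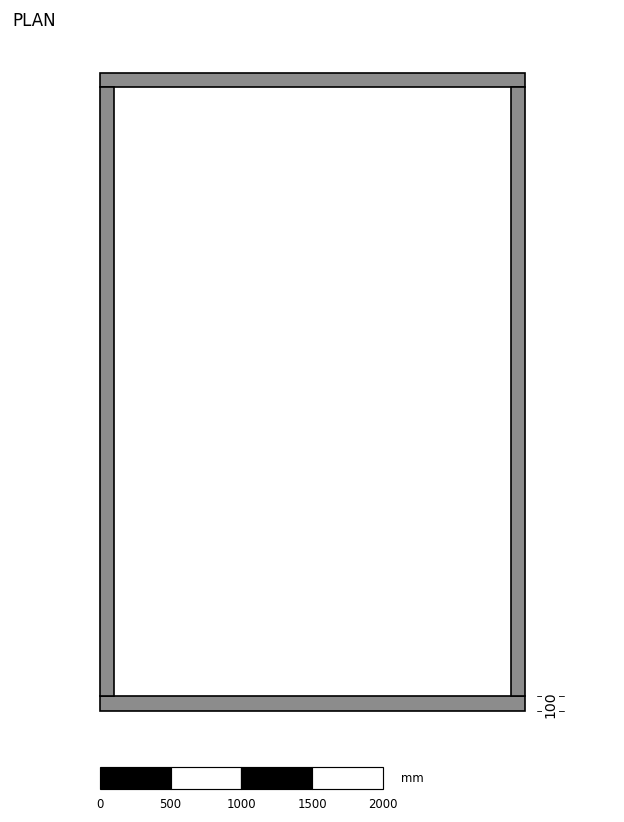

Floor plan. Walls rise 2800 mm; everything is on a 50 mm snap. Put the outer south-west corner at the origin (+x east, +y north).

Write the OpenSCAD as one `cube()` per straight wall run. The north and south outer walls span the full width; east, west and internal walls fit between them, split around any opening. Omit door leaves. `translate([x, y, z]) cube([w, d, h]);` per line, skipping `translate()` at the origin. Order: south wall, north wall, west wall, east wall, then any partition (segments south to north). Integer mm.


cube([3000, 100, 2800]);
translate([0, 4400, 0]) cube([3000, 100, 2800]);
translate([0, 100, 0]) cube([100, 4300, 2800]);
translate([2900, 100, 0]) cube([100, 4300, 2800]);


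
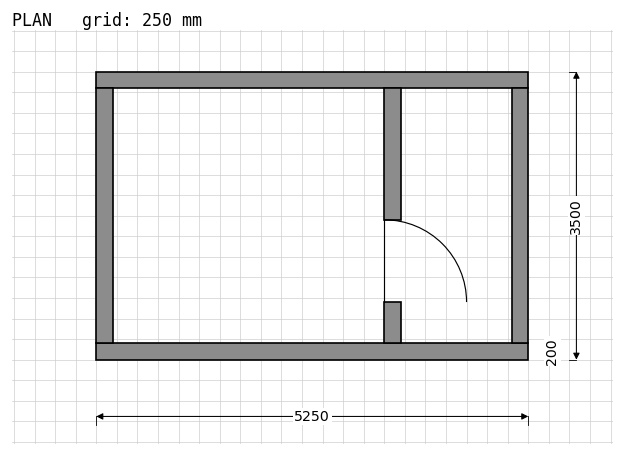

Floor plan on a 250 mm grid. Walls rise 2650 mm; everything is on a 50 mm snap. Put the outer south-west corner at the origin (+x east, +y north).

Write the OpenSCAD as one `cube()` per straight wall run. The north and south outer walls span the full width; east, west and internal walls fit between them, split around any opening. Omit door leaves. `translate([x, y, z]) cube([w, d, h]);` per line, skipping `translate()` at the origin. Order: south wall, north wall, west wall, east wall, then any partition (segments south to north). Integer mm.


cube([5250, 200, 2650]);
translate([0, 3300, 0]) cube([5250, 200, 2650]);
translate([0, 200, 0]) cube([200, 3100, 2650]);
translate([5050, 200, 0]) cube([200, 3100, 2650]);
translate([3500, 200, 0]) cube([200, 500, 2650]);
translate([3500, 1700, 0]) cube([200, 1600, 2650]);
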